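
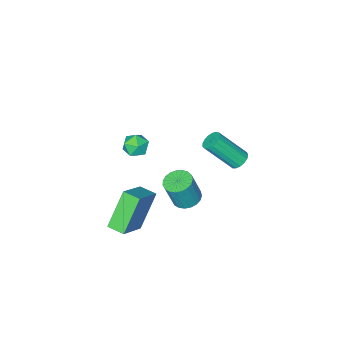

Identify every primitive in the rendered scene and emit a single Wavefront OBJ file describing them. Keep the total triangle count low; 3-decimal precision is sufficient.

v 2.716 -1.15 0.915
v 3.326 -1.456 0.95
v 2.234 -2.064 1.31
v 2.844 -2.37 1.345
v 2.696 -1.853 1.768
v 2.994 -1.289 1.523
v 2.566 -2.231 0.737
v 2.864 -1.667 0.492
v 3.234 -2.124 0.84
v 3.314 -1.891 1.477
v 2.246 -1.629 0.783
v 2.326 -1.396 1.42
v 3.233 -2.116 -4.678
v 2.106 -2.393 -2.964
v 2.936 -1.29 -4.74
v 1.808 -1.567 -3.027
v 4.592 -1.553 -3.693
v 3.464 -1.83 -1.98
v 4.294 -0.727 -3.756
v 3.167 -1.004 -2.042
v 0.105 -1.471 -4.353
v 0.789 -1.531 -4.57
v 1.259 -1.629 -3.065
v 0.575 -1.569 -2.847
v 0.758 -1.234 -4.541
v 1.228 -1.332 -3.036
v 0.615 -0.979 -4.48
v 1.085 -1.077 -2.975
v 0.383 -0.808 -4.396
v 0.853 -0.906 -2.891
v 0.103 -0.753 -4.305
v 0.574 -0.851 -2.8
v -0.176 -0.821 -4.222
v 0.294 -0.919 -2.717
v -0.407 -1.002 -4.162
v 0.063 -1.1 -2.657
v -0.549 -1.264 -4.135
v -0.079 -1.362 -2.629
v -0.579 -1.562 -4.145
v -0.108 -1.66 -2.64
v -0.49 -1.844 -4.191
v -0.019 -1.942 -2.686
v -0.298 -2.061 -4.265
v 0.172 -2.159 -2.76
v -0.037 -2.177 -4.354
v 0.434 -2.275 -2.849
v 0.249 -2.17 -4.443
v 0.72 -2.269 -2.938
v 0.51 -2.043 -4.517
v 0.98 -2.141 -3.011
v 0.701 -1.817 -4.561
v 1.171 -1.915 -3.056
v -2.552 -0.917 -2.68
v -2.114 -0.598 -2.774
v -1.15 -1.504 -1.355
v -1.588 -1.823 -1.26
v -2.252 -0.464 -2.594
v -1.288 -1.37 -1.175
v -2.459 -0.434 -2.434
v -1.495 -1.339 -1.015
v -2.687 -0.514 -2.331
v -1.723 -1.42 -0.911
v -2.884 -0.687 -2.307
v -1.92 -1.592 -0.888
v -3.005 -0.912 -2.368
v -2.042 -1.818 -0.949
v -3.023 -1.139 -2.501
v -2.059 -2.045 -1.082
v -2.932 -1.315 -2.675
v -1.968 -2.22 -1.256
v -2.754 -1.399 -2.85
v -1.791 -2.305 -1.431
v -2.53 -1.374 -2.986
v -1.566 -2.279 -1.566
v -2.311 -1.243 -3.051
v -1.347 -2.149 -1.632
v -2.147 -1.038 -3.032
v -1.183 -1.944 -1.613
v -2.076 -0.806 -2.932
v -1.112 -1.711 -1.512
f 1 12 6
f 1 6 2
f 1 2 8
f 1 8 11
f 1 11 12
f 2 6 10
f 6 12 5
f 12 11 3
f 11 8 7
f 8 2 9
f 4 10 5
f 4 5 3
f 4 3 7
f 4 7 9
f 4 9 10
f 5 10 6
f 3 5 12
f 7 3 11
f 9 7 8
f 10 9 2
f 14 16 13
f 17 14 13
f 13 16 15
f 15 17 13
f 14 20 16
f 18 14 17
f 18 20 14
f 16 20 15
f 19 17 15
f 15 20 19
f 19 18 17
f 20 18 19
f 22 21 25
f 22 25 23
f 23 25 26
f 23 26 24
f 25 21 27
f 25 27 26
f 26 27 28
f 26 28 24
f 27 21 29
f 27 29 28
f 28 29 30
f 28 30 24
f 29 21 31
f 29 31 30
f 30 31 32
f 30 32 24
f 31 21 33
f 31 33 32
f 32 33 34
f 32 34 24
f 33 21 35
f 33 35 34
f 34 35 36
f 34 36 24
f 35 21 37
f 35 37 36
f 36 37 38
f 36 38 24
f 37 21 39
f 37 39 38
f 38 39 40
f 38 40 24
f 39 21 41
f 39 41 40
f 40 41 42
f 40 42 24
f 41 21 43
f 41 43 42
f 42 43 44
f 42 44 24
f 43 21 45
f 43 45 44
f 44 45 46
f 44 46 24
f 45 21 47
f 45 47 46
f 46 47 48
f 46 48 24
f 47 21 49
f 47 49 48
f 48 49 50
f 48 50 24
f 49 21 51
f 49 51 50
f 50 51 52
f 50 52 24
f 51 21 22
f 51 22 52
f 52 22 23
f 52 23 24
f 54 53 57
f 54 57 55
f 55 57 58
f 55 58 56
f 57 53 59
f 57 59 58
f 58 59 60
f 58 60 56
f 59 53 61
f 59 61 60
f 60 61 62
f 60 62 56
f 61 53 63
f 61 63 62
f 62 63 64
f 62 64 56
f 63 53 65
f 63 65 64
f 64 65 66
f 64 66 56
f 65 53 67
f 65 67 66
f 66 67 68
f 66 68 56
f 67 53 69
f 67 69 68
f 68 69 70
f 68 70 56
f 69 53 71
f 69 71 70
f 70 71 72
f 70 72 56
f 71 53 73
f 71 73 72
f 72 73 74
f 72 74 56
f 73 53 75
f 73 75 74
f 74 75 76
f 74 76 56
f 75 53 77
f 75 77 76
f 76 77 78
f 76 78 56
f 77 53 79
f 77 79 78
f 78 79 80
f 78 80 56
f 79 53 54
f 79 54 80
f 80 54 55
f 80 55 56



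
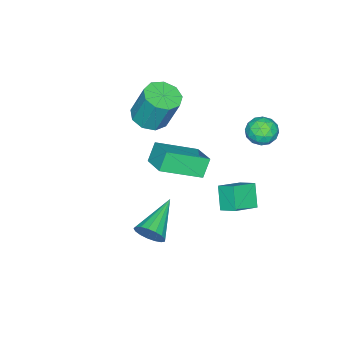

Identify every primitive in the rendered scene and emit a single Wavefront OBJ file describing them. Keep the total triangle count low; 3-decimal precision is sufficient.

v -0.022 -1.808 0.739
v 0.685 -0.738 1.191
v -1.383 -0.543 -0.128
v -0.676 0.527 0.324
v 0.516 -1.807 -0.104
v 1.223 -0.737 0.348
v -0.845 -0.542 -0.971
v -0.138 0.528 -0.519
v -3.354 2.046 0.396
v -2.625 1.806 0.407
v -3.635 1.234 1.293
v -2.906 0.994 1.304
v -3.082 1.697 1.557
v -2.909 2.199 1.002
v -3.351 0.841 0.698
v -3.178 1.343 0.143
v -2.623 1.061 0.593
v -2.457 1.59 1.124
v -3.803 1.45 0.576
v -3.637 1.979 1.107
v -2.965 1.997 0.323
v -3.295 1.043 1.377
v -3.399 1.456 1.526
v -2.97 1.315 1.532
v -3.132 2.228 0.673
v -2.703 2.087 0.679
v -2.972 2.023 1.355
v -3.557 0.953 1.021
v -3.128 0.812 1.027
v -3.29 1.725 0.168
v -2.861 1.584 0.174
v -3.288 1.017 0.345
v -2.536 1.419 0.439
v -2.7 0.941 0.966
v -2.962 0.851 0.61
v -2.86 1.146 0.284
v -2.438 1.729 0.751
v -2.603 1.252 1.278
v -2.706 1.665 1.426
v -2.604 1.96 1.101
v -2.437 1.292 0.86
v -3.657 1.788 0.422
v -3.822 1.311 0.949
v -3.656 1.08 0.599
v -3.554 1.375 0.274
v -3.56 2.099 0.734
v -3.724 1.621 1.261
v -3.4 1.894 1.416
v -3.298 2.189 1.09
v -3.823 1.748 0.84
v 1.752 -0.893 -3.707
v 2.043 -1.133 -3.07
v -0.132 -1.127 -2.933
v 2.018 -0.783 -3.025
v 1.932 -0.458 -3.137
v 1.805 -0.232 -3.378
v 1.666 -0.159 -3.696
v 1.546 -0.253 -4.015
v 1.474 -0.494 -4.264
v 1.465 -0.827 -4.386
v 1.522 -1.175 -4.351
v 1.632 -1.458 -4.17
v 1.769 -1.612 -3.882
v 1.902 -1.602 -3.554
v 2.001 -1.429 -3.261
v -2.978 0.597 -3.143
v -1.812 0.218 -2.627
v -2.92 1.395 -2.689
v -1.754 1.016 -2.172
v -2.386 1.104 -4.108
v -1.22 0.725 -3.591
v -2.328 1.902 -3.653
v -1.162 1.523 -3.137
v -2.932 -4.11 -0.853
v -2.058 -3.907 -0.916
v -2.093 -3.208 0.85
v -2.968 -3.41 0.913
v -2.399 -3.432 -1.111
v -2.434 -2.733 0.656
v -2.989 -3.275 -1.185
v -3.024 -2.576 0.582
v -3.553 -3.508 -1.104
v -3.588 -2.809 0.663
v -3.827 -4.023 -0.905
v -3.862 -3.323 0.861
v -3.682 -4.578 -0.683
v -3.717 -3.879 1.084
v -3.186 -4.914 -0.54
v -3.221 -4.215 1.227
v -2.572 -4.874 -0.544
v -2.607 -4.175 1.223
v -2.126 -4.476 -0.692
v -2.161 -3.777 1.074
f 2 4 1
f 5 2 1
f 1 4 3
f 3 5 1
f 2 8 4
f 6 2 5
f 6 8 2
f 4 8 3
f 7 5 3
f 3 8 7
f 7 6 5
f 8 6 7
f 9 46 25
f 46 20 49
f 25 49 14
f 46 49 25
f 9 25 21
f 25 14 26
f 21 26 10
f 25 26 21
f 9 21 30
f 21 10 31
f 30 31 16
f 21 31 30
f 9 30 42
f 30 16 45
f 42 45 19
f 30 45 42
f 9 42 46
f 42 19 50
f 46 50 20
f 42 50 46
f 10 26 37
f 26 14 40
f 37 40 18
f 26 40 37
f 14 49 27
f 49 20 48
f 27 48 13
f 49 48 27
f 20 50 47
f 50 19 43
f 47 43 11
f 50 43 47
f 19 45 44
f 45 16 32
f 44 32 15
f 45 32 44
f 16 31 36
f 31 10 33
f 36 33 17
f 31 33 36
f 12 38 24
f 38 18 39
f 24 39 13
f 38 39 24
f 12 24 22
f 24 13 23
f 22 23 11
f 24 23 22
f 12 22 29
f 22 11 28
f 29 28 15
f 22 28 29
f 12 29 34
f 29 15 35
f 34 35 17
f 29 35 34
f 12 34 38
f 34 17 41
f 38 41 18
f 34 41 38
f 13 39 27
f 39 18 40
f 27 40 14
f 39 40 27
f 11 23 47
f 23 13 48
f 47 48 20
f 23 48 47
f 15 28 44
f 28 11 43
f 44 43 19
f 28 43 44
f 17 35 36
f 35 15 32
f 36 32 16
f 35 32 36
f 18 41 37
f 41 17 33
f 37 33 10
f 41 33 37
f 52 51 54
f 52 54 53
f 54 51 55
f 54 55 53
f 55 51 56
f 55 56 53
f 56 51 57
f 56 57 53
f 57 51 58
f 57 58 53
f 58 51 59
f 58 59 53
f 59 51 60
f 59 60 53
f 60 51 61
f 60 61 53
f 61 51 62
f 61 62 53
f 62 51 63
f 62 63 53
f 63 51 64
f 63 64 53
f 64 51 65
f 64 65 53
f 65 51 52
f 65 52 53
f 67 69 66
f 70 67 66
f 66 69 68
f 68 70 66
f 67 73 69
f 71 67 70
f 71 73 67
f 69 73 68
f 72 70 68
f 68 73 72
f 72 71 70
f 73 71 72
f 75 74 78
f 75 78 76
f 76 78 79
f 76 79 77
f 78 74 80
f 78 80 79
f 79 80 81
f 79 81 77
f 80 74 82
f 80 82 81
f 81 82 83
f 81 83 77
f 82 74 84
f 82 84 83
f 83 84 85
f 83 85 77
f 84 74 86
f 84 86 85
f 85 86 87
f 85 87 77
f 86 74 88
f 86 88 87
f 87 88 89
f 87 89 77
f 88 74 90
f 88 90 89
f 89 90 91
f 89 91 77
f 90 74 92
f 90 92 91
f 91 92 93
f 91 93 77
f 92 74 75
f 92 75 93
f 93 75 76
f 93 76 77



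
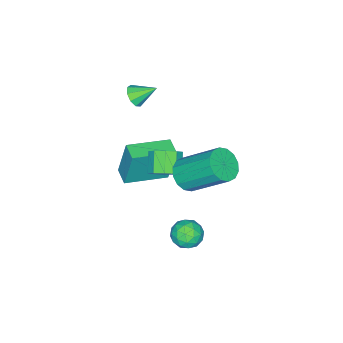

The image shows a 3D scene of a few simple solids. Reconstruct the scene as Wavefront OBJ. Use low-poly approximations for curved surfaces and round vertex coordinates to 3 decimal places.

v 3.212 -0.509 -0.6
v 3.677 -1.049 -0.5
v 2.993 -1.511 0.181
v 2.528 -0.971 0.08
v 3.761 -0.691 -0.172
v 3.077 -1.153 0.509
v 3.589 -0.248 -0.045
v 2.905 -0.71 0.636
v 3.24 0.073 -0.178
v 2.556 -0.389 0.503
v 2.878 0.122 -0.508
v 2.194 -0.34 0.173
v 2.672 -0.124 -0.882
v 1.988 -0.587 -0.201
v 2.719 -0.551 -1.124
v 2.035 -1.013 -0.443
v 2.997 -0.957 -1.121
v 2.313 -1.42 -0.44
v 3.375 -1.154 -0.875
v 2.691 -1.617 -0.194
v 1.077 -3.668 1.128
v 1.46 -3.77 1.552
v 0.583 -2.852 1.772
v 1.6 -3.492 1.306
v 1.495 -3.296 0.977
v 1.195 -3.274 0.719
v 0.839 -3.436 0.653
v 0.594 -3.707 0.808
v 0.575 -3.959 1.114
v 0.791 -4.075 1.426
v 1.14 -4.001 1.599
v 1.78 -4.112 -4.001
v 1.627 -3.76 -2.038
v 0.103 -2.981 -4.334
v -0.05 -2.63 -2.371
v 2.27 -3.41 -4.089
v 2.117 -3.059 -2.126
v 0.593 -2.28 -4.422
v 0.44 -1.928 -2.459
v 3.407 0.754 0.375
v 4.098 0.549 0.744
v 3.785 2.141 2.214
v 3.093 2.346 1.845
v 4.208 0.835 0.458
v 3.895 2.427 1.928
v 4.104 1.099 0.149
v 3.79 2.691 1.62
v 3.812 1.271 -0.099
v 3.499 2.863 1.372
v 3.412 1.304 -0.22
v 3.099 2.896 1.251
v 3.011 1.19 -0.182
v 2.697 2.782 1.289
v 2.715 0.959 0.006
v 2.402 2.551 1.476
v 2.605 0.673 0.292
v 2.292 2.265 1.762
v 2.71 0.409 0.6
v 2.396 2.001 2.071
v 3.001 0.237 0.848
v 2.688 1.829 2.319
v 3.401 0.204 0.969
v 3.088 1.796 2.44
v 3.803 0.318 0.931
v 3.489 1.91 2.402
v 4.112 1.762 -3.485
v 4.648 1.306 -3.236
v 3.272 1.014 -3.044
v 3.808 0.558 -2.795
v 3.71 1.227 -2.479
v 4.23 1.689 -2.751
v 3.69 0.631 -3.529
v 4.21 1.093 -3.801
v 4.388 0.607 -3.263
v 4.4 0.975 -2.614
v 3.52 1.345 -3.666
v 3.532 1.713 -3.017
v 4.454 1.599 -3.399
v 3.466 0.721 -2.881
v 3.409 1.114 -2.695
v 3.724 0.846 -2.549
v 4.208 1.825 -3.114
v 4.523 1.557 -2.968
v 3.972 1.511 -2.523
v 3.397 0.763 -3.312
v 3.712 0.495 -3.166
v 4.196 1.474 -3.731
v 4.511 1.206 -3.585
v 3.948 0.809 -3.757
v 4.616 0.92 -3.269
v 4.122 0.481 -3.01
v 4.053 0.524 -3.441
v 4.358 0.795 -3.601
v 4.623 1.137 -2.887
v 4.129 0.698 -2.628
v 4.072 1.091 -2.442
v 4.377 1.363 -2.602
v 4.47 0.726 -2.903
v 3.791 1.622 -3.652
v 3.297 1.183 -3.393
v 3.543 0.957 -3.678
v 3.848 1.229 -3.838
v 3.798 1.839 -3.27
v 3.304 1.4 -3.011
v 3.562 1.525 -2.679
v 3.867 1.796 -2.839
v 3.45 1.594 -3.377
f 2 1 5
f 2 5 3
f 3 5 6
f 3 6 4
f 5 1 7
f 5 7 6
f 6 7 8
f 6 8 4
f 7 1 9
f 7 9 8
f 8 9 10
f 8 10 4
f 9 1 11
f 9 11 10
f 10 11 12
f 10 12 4
f 11 1 13
f 11 13 12
f 12 13 14
f 12 14 4
f 13 1 15
f 13 15 14
f 14 15 16
f 14 16 4
f 15 1 17
f 15 17 16
f 16 17 18
f 16 18 4
f 17 1 19
f 17 19 18
f 18 19 20
f 18 20 4
f 19 1 2
f 19 2 20
f 20 2 3
f 20 3 4
f 22 21 24
f 22 24 23
f 24 21 25
f 24 25 23
f 25 21 26
f 25 26 23
f 26 21 27
f 26 27 23
f 27 21 28
f 27 28 23
f 28 21 29
f 28 29 23
f 29 21 30
f 29 30 23
f 30 21 31
f 30 31 23
f 31 21 22
f 31 22 23
f 33 35 32
f 36 33 32
f 32 35 34
f 34 36 32
f 33 39 35
f 37 33 36
f 37 39 33
f 35 39 34
f 38 36 34
f 34 39 38
f 38 37 36
f 39 37 38
f 41 40 44
f 41 44 42
f 42 44 45
f 42 45 43
f 44 40 46
f 44 46 45
f 45 46 47
f 45 47 43
f 46 40 48
f 46 48 47
f 47 48 49
f 47 49 43
f 48 40 50
f 48 50 49
f 49 50 51
f 49 51 43
f 50 40 52
f 50 52 51
f 51 52 53
f 51 53 43
f 52 40 54
f 52 54 53
f 53 54 55
f 53 55 43
f 54 40 56
f 54 56 55
f 55 56 57
f 55 57 43
f 56 40 58
f 56 58 57
f 57 58 59
f 57 59 43
f 58 40 60
f 58 60 59
f 59 60 61
f 59 61 43
f 60 40 62
f 60 62 61
f 61 62 63
f 61 63 43
f 62 40 64
f 62 64 63
f 63 64 65
f 63 65 43
f 64 40 41
f 64 41 65
f 65 41 42
f 65 42 43
f 66 103 82
f 103 77 106
f 82 106 71
f 103 106 82
f 66 82 78
f 82 71 83
f 78 83 67
f 82 83 78
f 66 78 87
f 78 67 88
f 87 88 73
f 78 88 87
f 66 87 99
f 87 73 102
f 99 102 76
f 87 102 99
f 66 99 103
f 99 76 107
f 103 107 77
f 99 107 103
f 67 83 94
f 83 71 97
f 94 97 75
f 83 97 94
f 71 106 84
f 106 77 105
f 84 105 70
f 106 105 84
f 77 107 104
f 107 76 100
f 104 100 68
f 107 100 104
f 76 102 101
f 102 73 89
f 101 89 72
f 102 89 101
f 73 88 93
f 88 67 90
f 93 90 74
f 88 90 93
f 69 95 81
f 95 75 96
f 81 96 70
f 95 96 81
f 69 81 79
f 81 70 80
f 79 80 68
f 81 80 79
f 69 79 86
f 79 68 85
f 86 85 72
f 79 85 86
f 69 86 91
f 86 72 92
f 91 92 74
f 86 92 91
f 69 91 95
f 91 74 98
f 95 98 75
f 91 98 95
f 70 96 84
f 96 75 97
f 84 97 71
f 96 97 84
f 68 80 104
f 80 70 105
f 104 105 77
f 80 105 104
f 72 85 101
f 85 68 100
f 101 100 76
f 85 100 101
f 74 92 93
f 92 72 89
f 93 89 73
f 92 89 93
f 75 98 94
f 98 74 90
f 94 90 67
f 98 90 94



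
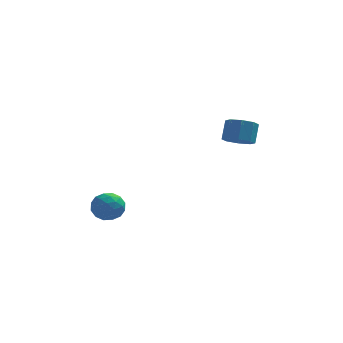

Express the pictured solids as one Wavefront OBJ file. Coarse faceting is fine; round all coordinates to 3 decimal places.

v -3.635 -0.156 0.179
v -3.214 0.149 -0.56
v -2.406 -0.829 0.6
v -1.985 -0.524 -0.139
v -2.226 0.053 0.514
v -2.986 0.469 0.254
v -2.634 -1.149 -0.214
v -3.394 -0.733 -0.474
v -2.596 -0.464 -0.804
v -2.343 0.278 -0.353
v -3.277 -0.958 0.393
v -3.024 -0.216 0.844
v -3.532 0.056 -0.227
v -2.088 -0.736 0.267
v -2.229 -0.397 0.652
v -1.982 -0.217 0.217
v -3.398 0.243 0.251
v -3.151 0.423 -0.183
v -2.57 0.366 0.448
v -2.469 -1.103 0.223
v -2.222 -0.923 -0.211
v -3.638 -0.463 -0.177
v -3.391 -0.283 -0.612
v -3.05 -1.046 -0.408
v -2.922 -0.125 -0.805
v -2.199 -0.521 -0.558
v -2.581 -0.888 -0.602
v -3.027 -0.644 -0.755
v -2.773 0.311 -0.541
v -2.051 -0.085 -0.293
v -2.192 0.254 0.091
v -2.639 0.499 -0.062
v -2.41 -0.049 -0.684
v -3.569 -0.595 0.333
v -2.847 -0.991 0.581
v -2.981 -1.179 0.102
v -3.428 -0.934 -0.051
v -3.421 -0.159 0.598
v -2.698 -0.555 0.845
v -2.593 -0.036 0.795
v -3.039 0.208 0.642
v -3.21 -0.631 0.724
v 3.572 2.884 2.985
v 4.138 2.322 3.249
v 4.334 2.994 4.26
v 3.768 3.556 3.995
v 4.401 2.785 2.889
v 4.597 3.458 3.9
v 4.178 3.306 2.586
v 4.374 3.979 3.596
v 3.601 3.58 2.516
v 3.797 4.253 3.527
v 3.006 3.446 2.72
v 3.202 4.118 3.731
v 2.743 2.982 3.08
v 2.939 3.655 4.091
v 2.966 2.461 3.384
v 3.162 3.134 4.394
v 3.543 2.187 3.453
v 3.739 2.86 4.464
f 1 38 17
f 38 12 41
f 17 41 6
f 38 41 17
f 1 17 13
f 17 6 18
f 13 18 2
f 17 18 13
f 1 13 22
f 13 2 23
f 22 23 8
f 13 23 22
f 1 22 34
f 22 8 37
f 34 37 11
f 22 37 34
f 1 34 38
f 34 11 42
f 38 42 12
f 34 42 38
f 2 18 29
f 18 6 32
f 29 32 10
f 18 32 29
f 6 41 19
f 41 12 40
f 19 40 5
f 41 40 19
f 12 42 39
f 42 11 35
f 39 35 3
f 42 35 39
f 11 37 36
f 37 8 24
f 36 24 7
f 37 24 36
f 8 23 28
f 23 2 25
f 28 25 9
f 23 25 28
f 4 30 16
f 30 10 31
f 16 31 5
f 30 31 16
f 4 16 14
f 16 5 15
f 14 15 3
f 16 15 14
f 4 14 21
f 14 3 20
f 21 20 7
f 14 20 21
f 4 21 26
f 21 7 27
f 26 27 9
f 21 27 26
f 4 26 30
f 26 9 33
f 30 33 10
f 26 33 30
f 5 31 19
f 31 10 32
f 19 32 6
f 31 32 19
f 3 15 39
f 15 5 40
f 39 40 12
f 15 40 39
f 7 20 36
f 20 3 35
f 36 35 11
f 20 35 36
f 9 27 28
f 27 7 24
f 28 24 8
f 27 24 28
f 10 33 29
f 33 9 25
f 29 25 2
f 33 25 29
f 44 43 47
f 44 47 45
f 45 47 48
f 45 48 46
f 47 43 49
f 47 49 48
f 48 49 50
f 48 50 46
f 49 43 51
f 49 51 50
f 50 51 52
f 50 52 46
f 51 43 53
f 51 53 52
f 52 53 54
f 52 54 46
f 53 43 55
f 53 55 54
f 54 55 56
f 54 56 46
f 55 43 57
f 55 57 56
f 56 57 58
f 56 58 46
f 57 43 59
f 57 59 58
f 58 59 60
f 58 60 46
f 59 43 44
f 59 44 60
f 60 44 45
f 60 45 46



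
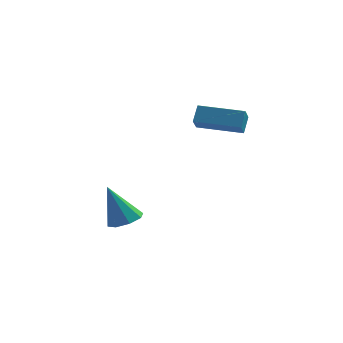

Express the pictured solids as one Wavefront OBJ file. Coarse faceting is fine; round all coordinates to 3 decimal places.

v 0.378 0.19 0.552
v 0.34 -0.499 1.146
v 0.486 0.777 1.239
v 0.447 0.088 1.833
v 2.373 -0.028 0.427
v 2.334 -0.717 1.021
v 2.48 0.559 1.114
v 2.442 -0.13 1.708
v -2.514 -0.374 -4.788
v -1.804 -0.651 -4.485
v -3.286 -0.326 -2.932
v -1.826 -0.024 -4.511
v -2.252 0.398 -4.699
v -2.831 0.367 -4.939
v -3.224 -0.098 -5.09
v -3.202 -0.725 -5.065
v -2.776 -1.146 -4.877
v -2.197 -1.115 -4.637
f 2 4 1
f 5 2 1
f 1 4 3
f 3 5 1
f 2 8 4
f 6 2 5
f 6 8 2
f 4 8 3
f 7 5 3
f 3 8 7
f 7 6 5
f 8 6 7
f 10 9 12
f 10 12 11
f 12 9 13
f 12 13 11
f 13 9 14
f 13 14 11
f 14 9 15
f 14 15 11
f 15 9 16
f 15 16 11
f 16 9 17
f 16 17 11
f 17 9 18
f 17 18 11
f 18 9 10
f 18 10 11



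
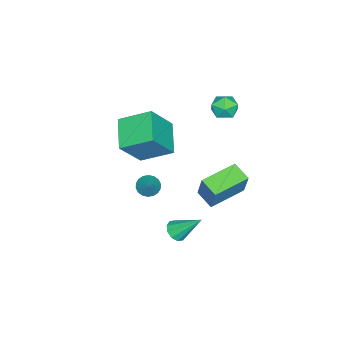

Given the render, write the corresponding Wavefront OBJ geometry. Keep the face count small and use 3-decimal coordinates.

v -1.224 -0.861 0.047
v -1.681 0.734 0.931
v 0.276 -0.03 -0.675
v -0.181 1.564 0.209
v -0.119 -1.444 1.671
v -0.576 0.15 2.555
v 1.381 -0.614 0.949
v 0.924 0.981 1.833
v 1.04 0.768 -1.72
v 1.449 0.955 -2.147
v 1.76 1.252 -0.82
v 1.278 1.171 -2.127
v 1.06 1.306 -2.026
v 0.838 1.336 -1.865
v 0.657 1.252 -1.674
v 0.551 1.073 -1.493
v 0.542 0.833 -1.357
v 0.632 0.58 -1.293
v 0.803 0.365 -1.313
v 1.021 0.229 -1.414
v 1.243 0.2 -1.576
v 1.424 0.283 -1.766
v 1.53 0.462 -1.947
v 1.539 0.702 -2.083
v -4.394 3.016 0.821
v -3.593 3.134 0.839
v -4.247 1.906 1.501
v -3.446 2.024 1.519
v -3.937 2.512 1.94
v -4.028 3.198 1.519
v -3.812 1.842 0.821
v -3.903 2.528 0.4
v -3.234 2.408 0.839
v -3.311 2.822 1.531
v -4.529 2.218 0.809
v -4.606 2.632 1.501
v -4.046 2.869 -4.378
v -3.659 3.268 -2.888
v -3.573 3.834 -4.759
v -3.186 4.233 -3.269
v -2.214 1.887 -4.591
v -1.827 2.286 -3.101
v -1.741 2.852 -4.972
v -1.354 3.251 -3.482
v 2.984 3.229 -2.503
v 3.602 3.276 -2.477
v 2.836 4.471 -1.237
v 3.474 3.526 -2.738
v 3.159 3.663 -2.909
v 2.778 3.634 -2.925
v 2.475 3.449 -2.779
v 2.366 3.181 -2.528
v 2.494 2.931 -2.268
v 2.808 2.794 -2.097
v 3.19 2.824 -2.081
v 3.493 3.008 -2.226
f 2 4 1
f 5 2 1
f 1 4 3
f 3 5 1
f 2 8 4
f 6 2 5
f 6 8 2
f 4 8 3
f 7 5 3
f 3 8 7
f 7 6 5
f 8 6 7
f 10 9 12
f 10 12 11
f 12 9 13
f 12 13 11
f 13 9 14
f 13 14 11
f 14 9 15
f 14 15 11
f 15 9 16
f 15 16 11
f 16 9 17
f 16 17 11
f 17 9 18
f 17 18 11
f 18 9 19
f 18 19 11
f 19 9 20
f 19 20 11
f 20 9 21
f 20 21 11
f 21 9 22
f 21 22 11
f 22 9 23
f 22 23 11
f 23 9 24
f 23 24 11
f 24 9 10
f 24 10 11
f 25 36 30
f 25 30 26
f 25 26 32
f 25 32 35
f 25 35 36
f 26 30 34
f 30 36 29
f 36 35 27
f 35 32 31
f 32 26 33
f 28 34 29
f 28 29 27
f 28 27 31
f 28 31 33
f 28 33 34
f 29 34 30
f 27 29 36
f 31 27 35
f 33 31 32
f 34 33 26
f 38 40 37
f 41 38 37
f 37 40 39
f 39 41 37
f 38 44 40
f 42 38 41
f 42 44 38
f 40 44 39
f 43 41 39
f 39 44 43
f 43 42 41
f 44 42 43
f 46 45 48
f 46 48 47
f 48 45 49
f 48 49 47
f 49 45 50
f 49 50 47
f 50 45 51
f 50 51 47
f 51 45 52
f 51 52 47
f 52 45 53
f 52 53 47
f 53 45 54
f 53 54 47
f 54 45 55
f 54 55 47
f 55 45 56
f 55 56 47
f 56 45 46
f 56 46 47



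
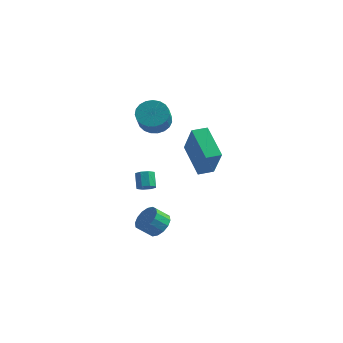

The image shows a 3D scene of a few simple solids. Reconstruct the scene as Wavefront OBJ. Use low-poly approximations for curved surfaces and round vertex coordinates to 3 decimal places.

v -0.927 1.643 3.209
v -0.213 1.321 2.689
v 0.141 0.196 3.871
v -0.573 0.517 4.391
v -0.039 1.599 2.902
v 0.314 0.474 4.084
v -0.019 1.885 3.168
v 0.334 0.759 4.35
v -0.156 2.129 3.442
v 0.197 1.003 4.623
v -0.427 2.289 3.675
v -0.073 1.163 4.856
v -0.783 2.337 3.827
v -0.43 1.211 5.009
v -1.165 2.265 3.873
v -0.811 1.139 5.054
v -1.505 2.085 3.804
v -1.152 0.96 4.985
v -1.745 1.829 3.632
v -1.392 0.704 4.813
v -1.844 1.541 3.387
v -1.491 0.415 4.569
v -1.784 1.271 3.111
v -1.431 0.145 4.293
v -1.576 1.064 2.852
v -1.223 -0.061 4.034
v -1.256 0.958 2.655
v -0.902 -0.168 3.837
v -0.878 0.97 2.554
v -0.525 -0.155 3.736
v -0.509 1.099 2.566
v -0.156 -0.027 3.748
v -1.977 2.686 -3.022
v -1.55 3.075 -3.14
v -1.916 3.703 -2.396
v -2.343 3.314 -2.278
v -1.922 3.148 -3.385
v -2.288 3.776 -2.641
v -2.327 2.95 -3.417
v -2.693 3.578 -2.673
v -2.527 2.598 -3.218
v -2.893 3.225 -2.473
v -2.404 2.297 -2.904
v -2.77 2.925 -2.16
v -2.032 2.224 -2.659
v -2.398 2.852 -1.915
v -1.627 2.422 -2.627
v -1.993 3.05 -1.883
v -1.427 2.775 -2.827
v -1.793 3.402 -2.082
v 0.643 -1.274 -3.123
v 1.184 -1.929 -3.093
v 0.597 -2.381 -2.406
v 0.057 -1.726 -2.437
v 1.327 -1.649 -2.785
v 0.74 -2.101 -2.099
v 1.288 -1.268 -2.569
v 0.701 -1.72 -1.882
v 1.075 -0.889 -2.5
v 0.488 -1.341 -1.814
v 0.747 -0.613 -2.599
v 0.16 -1.065 -1.913
v 0.391 -0.514 -2.838
v -0.196 -0.966 -2.152
v 0.103 -0.619 -3.154
v -0.484 -1.071 -2.467
v -0.04 -0.899 -3.461
v -0.627 -1.351 -2.775
v -0.001 -1.28 -3.678
v -0.588 -1.732 -2.991
v 0.212 -1.659 -3.746
v -0.375 -2.111 -3.06
v 0.54 -1.935 -3.647
v -0.047 -2.387 -2.961
v 0.896 -2.034 -3.408
v 0.309 -2.486 -2.722
v 3.495 -2.7 2.355
v 4.253 -3.473 4.201
v 2.165 -1.457 3.422
v 2.923 -2.23 5.268
v 4.117 -2.05 2.372
v 4.875 -2.823 4.218
v 2.787 -0.807 3.439
v 3.545 -1.58 5.285
f 2 1 5
f 2 5 3
f 3 5 6
f 3 6 4
f 5 1 7
f 5 7 6
f 6 7 8
f 6 8 4
f 7 1 9
f 7 9 8
f 8 9 10
f 8 10 4
f 9 1 11
f 9 11 10
f 10 11 12
f 10 12 4
f 11 1 13
f 11 13 12
f 12 13 14
f 12 14 4
f 13 1 15
f 13 15 14
f 14 15 16
f 14 16 4
f 15 1 17
f 15 17 16
f 16 17 18
f 16 18 4
f 17 1 19
f 17 19 18
f 18 19 20
f 18 20 4
f 19 1 21
f 19 21 20
f 20 21 22
f 20 22 4
f 21 1 23
f 21 23 22
f 22 23 24
f 22 24 4
f 23 1 25
f 23 25 24
f 24 25 26
f 24 26 4
f 25 1 27
f 25 27 26
f 26 27 28
f 26 28 4
f 27 1 29
f 27 29 28
f 28 29 30
f 28 30 4
f 29 1 31
f 29 31 30
f 30 31 32
f 30 32 4
f 31 1 2
f 31 2 32
f 32 2 3
f 32 3 4
f 34 33 37
f 34 37 35
f 35 37 38
f 35 38 36
f 37 33 39
f 37 39 38
f 38 39 40
f 38 40 36
f 39 33 41
f 39 41 40
f 40 41 42
f 40 42 36
f 41 33 43
f 41 43 42
f 42 43 44
f 42 44 36
f 43 33 45
f 43 45 44
f 44 45 46
f 44 46 36
f 45 33 47
f 45 47 46
f 46 47 48
f 46 48 36
f 47 33 49
f 47 49 48
f 48 49 50
f 48 50 36
f 49 33 34
f 49 34 50
f 50 34 35
f 50 35 36
f 52 51 55
f 52 55 53
f 53 55 56
f 53 56 54
f 55 51 57
f 55 57 56
f 56 57 58
f 56 58 54
f 57 51 59
f 57 59 58
f 58 59 60
f 58 60 54
f 59 51 61
f 59 61 60
f 60 61 62
f 60 62 54
f 61 51 63
f 61 63 62
f 62 63 64
f 62 64 54
f 63 51 65
f 63 65 64
f 64 65 66
f 64 66 54
f 65 51 67
f 65 67 66
f 66 67 68
f 66 68 54
f 67 51 69
f 67 69 68
f 68 69 70
f 68 70 54
f 69 51 71
f 69 71 70
f 70 71 72
f 70 72 54
f 71 51 73
f 71 73 72
f 72 73 74
f 72 74 54
f 73 51 75
f 73 75 74
f 74 75 76
f 74 76 54
f 75 51 52
f 75 52 76
f 76 52 53
f 76 53 54
f 78 80 77
f 81 78 77
f 77 80 79
f 79 81 77
f 78 84 80
f 82 78 81
f 82 84 78
f 80 84 79
f 83 81 79
f 79 84 83
f 83 82 81
f 84 82 83



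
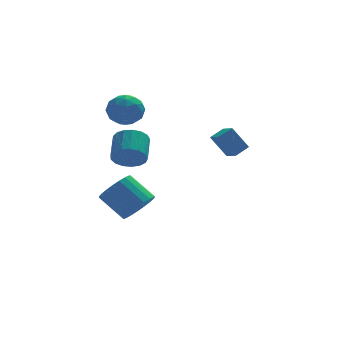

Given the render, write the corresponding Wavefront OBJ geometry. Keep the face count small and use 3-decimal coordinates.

v -0.748 0.707 -2.904
v -0.293 0.173 -2.07
v -1.396 1.119 -0.862
v -1.852 1.653 -1.696
v -0.024 0.535 -2.108
v -1.127 1.481 -0.9
v 0.12 0.928 -2.284
v -0.983 1.873 -1.075
v 0.114 1.282 -2.567
v -0.989 2.228 -1.358
v -0.041 1.537 -2.908
v -1.145 2.482 -1.699
v -0.319 1.648 -3.248
v -1.422 2.594 -2.04
v -0.671 1.597 -3.529
v -1.774 2.542 -2.321
v -1.036 1.392 -3.702
v -2.139 2.337 -2.494
v -1.352 1.068 -3.737
v -2.455 2.014 -2.529
v -1.563 0.682 -3.628
v -2.666 1.628 -2.42
v -1.633 0.301 -3.394
v -2.737 1.246 -2.185
v -1.551 -0.011 -3.075
v -2.654 0.935 -1.866
v -1.329 -0.198 -2.727
v -2.433 0.748 -1.518
v -1.008 -0.228 -2.409
v -2.111 0.717 -1.2
v -0.641 -0.097 -2.177
v -1.744 0.848 -0.968
v 3.28 0.221 1.996
v 4.047 0.607 2.403
v 3.017 1.126 1.634
v 3.784 1.512 2.041
v 4.096 -0.052 0.719
v 4.863 0.334 1.126
v 3.833 0.853 0.357
v 4.6 1.239 0.764
v -2.025 -3.948 2.554
v -1.607 -4.442 3.179
v -1.277 -3.187 3.951
v -1.695 -2.692 3.326
v -1.296 -4.349 2.896
v -0.966 -3.094 3.668
v -1.152 -4.165 2.534
v -0.822 -2.91 3.307
v -1.208 -3.93 2.177
v -0.878 -2.675 2.949
v -1.451 -3.7 1.907
v -1.121 -2.445 2.679
v -1.825 -3.526 1.784
v -1.496 -2.271 2.556
v -2.246 -3.449 1.838
v -1.916 -2.194 2.61
v -2.615 -3.486 2.056
v -2.286 -2.231 2.828
v -2.85 -3.629 2.388
v -2.52 -2.374 3.16
v -2.895 -3.844 2.758
v -2.566 -2.589 3.53
v -2.741 -4.084 3.081
v -2.412 -2.829 3.853
v -2.423 -4.292 3.284
v -2.094 -3.037 4.056
v -2.014 -4.421 3.319
v -1.684 -3.166 4.091
v -0.966 3.852 2.635
v -0.431 3.731 3.556
v -1.649 2.269 2.824
v -1.114 2.148 3.745
v -1.921 2.852 3.682
v -1.499 3.83 3.565
v -0.581 2.17 2.815
v -0.159 3.148 2.698
v -0.193 2.692 3.668
v -1.021 3.113 4.204
v -1.059 2.887 2.176
v -1.887 3.308 2.712
v -0.638 3.931 3.079
v -1.442 2.069 3.301
v -1.916 2.483 3.264
v -1.602 2.412 3.806
v -1.266 3.989 3.084
v -0.951 3.918 3.626
v -1.827 3.401 3.7
v -1.129 2.082 2.754
v -0.814 2.011 3.296
v -0.478 3.588 2.574
v -0.164 3.517 3.116
v -0.253 2.599 2.68
v -0.184 3.249 3.686
v -0.586 2.318 3.797
v -0.273 2.331 3.25
v -0.024 2.906 3.182
v -0.671 3.496 4.001
v -1.073 2.566 4.112
v -1.547 2.979 4.075
v -1.298 3.555 4.006
v -0.531 2.885 4.067
v -1.007 3.434 2.268
v -1.409 2.504 2.379
v -0.782 2.445 2.374
v -0.533 3.021 2.305
v -1.494 3.682 2.583
v -1.896 2.751 2.694
v -2.056 3.094 3.198
v -1.807 3.669 3.13
v -1.549 3.115 2.313
f 2 1 5
f 2 5 3
f 3 5 6
f 3 6 4
f 5 1 7
f 5 7 6
f 6 7 8
f 6 8 4
f 7 1 9
f 7 9 8
f 8 9 10
f 8 10 4
f 9 1 11
f 9 11 10
f 10 11 12
f 10 12 4
f 11 1 13
f 11 13 12
f 12 13 14
f 12 14 4
f 13 1 15
f 13 15 14
f 14 15 16
f 14 16 4
f 15 1 17
f 15 17 16
f 16 17 18
f 16 18 4
f 17 1 19
f 17 19 18
f 18 19 20
f 18 20 4
f 19 1 21
f 19 21 20
f 20 21 22
f 20 22 4
f 21 1 23
f 21 23 22
f 22 23 24
f 22 24 4
f 23 1 25
f 23 25 24
f 24 25 26
f 24 26 4
f 25 1 27
f 25 27 26
f 26 27 28
f 26 28 4
f 27 1 29
f 27 29 28
f 28 29 30
f 28 30 4
f 29 1 31
f 29 31 30
f 30 31 32
f 30 32 4
f 31 1 2
f 31 2 32
f 32 2 3
f 32 3 4
f 34 36 33
f 37 34 33
f 33 36 35
f 35 37 33
f 34 40 36
f 38 34 37
f 38 40 34
f 36 40 35
f 39 37 35
f 35 40 39
f 39 38 37
f 40 38 39
f 42 41 45
f 42 45 43
f 43 45 46
f 43 46 44
f 45 41 47
f 45 47 46
f 46 47 48
f 46 48 44
f 47 41 49
f 47 49 48
f 48 49 50
f 48 50 44
f 49 41 51
f 49 51 50
f 50 51 52
f 50 52 44
f 51 41 53
f 51 53 52
f 52 53 54
f 52 54 44
f 53 41 55
f 53 55 54
f 54 55 56
f 54 56 44
f 55 41 57
f 55 57 56
f 56 57 58
f 56 58 44
f 57 41 59
f 57 59 58
f 58 59 60
f 58 60 44
f 59 41 61
f 59 61 60
f 60 61 62
f 60 62 44
f 61 41 63
f 61 63 62
f 62 63 64
f 62 64 44
f 63 41 65
f 63 65 64
f 64 65 66
f 64 66 44
f 65 41 67
f 65 67 66
f 66 67 68
f 66 68 44
f 67 41 42
f 67 42 68
f 68 42 43
f 68 43 44
f 69 106 85
f 106 80 109
f 85 109 74
f 106 109 85
f 69 85 81
f 85 74 86
f 81 86 70
f 85 86 81
f 69 81 90
f 81 70 91
f 90 91 76
f 81 91 90
f 69 90 102
f 90 76 105
f 102 105 79
f 90 105 102
f 69 102 106
f 102 79 110
f 106 110 80
f 102 110 106
f 70 86 97
f 86 74 100
f 97 100 78
f 86 100 97
f 74 109 87
f 109 80 108
f 87 108 73
f 109 108 87
f 80 110 107
f 110 79 103
f 107 103 71
f 110 103 107
f 79 105 104
f 105 76 92
f 104 92 75
f 105 92 104
f 76 91 96
f 91 70 93
f 96 93 77
f 91 93 96
f 72 98 84
f 98 78 99
f 84 99 73
f 98 99 84
f 72 84 82
f 84 73 83
f 82 83 71
f 84 83 82
f 72 82 89
f 82 71 88
f 89 88 75
f 82 88 89
f 72 89 94
f 89 75 95
f 94 95 77
f 89 95 94
f 72 94 98
f 94 77 101
f 98 101 78
f 94 101 98
f 73 99 87
f 99 78 100
f 87 100 74
f 99 100 87
f 71 83 107
f 83 73 108
f 107 108 80
f 83 108 107
f 75 88 104
f 88 71 103
f 104 103 79
f 88 103 104
f 77 95 96
f 95 75 92
f 96 92 76
f 95 92 96
f 78 101 97
f 101 77 93
f 97 93 70
f 101 93 97



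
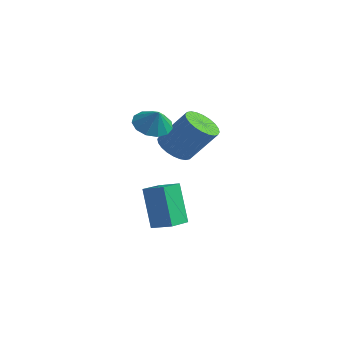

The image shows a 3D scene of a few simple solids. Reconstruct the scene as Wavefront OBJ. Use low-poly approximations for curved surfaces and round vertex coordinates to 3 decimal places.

v 1.633 -1.208 -3.376
v 0.906 -0.991 -1.365
v 1.345 0.047 -3.616
v 0.617 0.264 -1.604
v 2.603 -0.924 -3.056
v 1.875 -0.707 -1.044
v 2.314 0.331 -3.295
v 1.587 0.548 -1.284
v 1.492 -0.963 2.603
v 2.248 -0.823 2.154
v 2.028 -1.117 3.457
v 2.101 -0.376 2.327
v 1.761 -0.115 2.587
v 1.336 -0.123 2.852
v 0.96 -0.398 3.038
v 0.753 -0.853 3.086
v 0.781 -1.342 2.98
v 1.035 -1.711 2.755
v 1.434 -1.843 2.481
v 1.852 -1.695 2.246
v 2.155 -1.315 2.124
v 1.337 0.488 0.773
v 1.807 1.037 0.237
v 2.874 1.641 1.791
v 2.403 1.092 2.327
v 1.544 1.247 0.336
v 2.611 1.851 1.89
v 1.249 1.342 0.501
v 2.316 1.946 2.056
v 0.967 1.306 0.708
v 2.034 1.91 2.263
v 0.742 1.146 0.925
v 1.809 1.75 2.48
v 0.607 0.886 1.118
v 1.674 1.49 2.673
v 0.584 0.565 1.259
v 1.65 1.169 2.814
v 0.674 0.233 1.326
v 1.741 0.837 2.881
v 0.866 -0.061 1.309
v 1.933 0.543 2.863
v 1.129 -0.271 1.21
v 2.196 0.333 2.764
v 1.424 -0.366 1.044
v 2.491 0.238 2.599
v 1.706 -0.33 0.837
v 2.773 0.274 2.392
v 1.931 -0.17 0.62
v 2.998 0.434 2.175
v 2.066 0.09 0.427
v 3.133 0.694 1.982
v 2.09 0.411 0.286
v 3.156 1.015 1.841
v 1.999 0.743 0.219
v 3.066 1.347 1.774
f 2 4 1
f 5 2 1
f 1 4 3
f 3 5 1
f 2 8 4
f 6 2 5
f 6 8 2
f 4 8 3
f 7 5 3
f 3 8 7
f 7 6 5
f 8 6 7
f 10 9 12
f 10 12 11
f 12 9 13
f 12 13 11
f 13 9 14
f 13 14 11
f 14 9 15
f 14 15 11
f 15 9 16
f 15 16 11
f 16 9 17
f 16 17 11
f 17 9 18
f 17 18 11
f 18 9 19
f 18 19 11
f 19 9 20
f 19 20 11
f 20 9 21
f 20 21 11
f 21 9 10
f 21 10 11
f 23 22 26
f 23 26 24
f 24 26 27
f 24 27 25
f 26 22 28
f 26 28 27
f 27 28 29
f 27 29 25
f 28 22 30
f 28 30 29
f 29 30 31
f 29 31 25
f 30 22 32
f 30 32 31
f 31 32 33
f 31 33 25
f 32 22 34
f 32 34 33
f 33 34 35
f 33 35 25
f 34 22 36
f 34 36 35
f 35 36 37
f 35 37 25
f 36 22 38
f 36 38 37
f 37 38 39
f 37 39 25
f 38 22 40
f 38 40 39
f 39 40 41
f 39 41 25
f 40 22 42
f 40 42 41
f 41 42 43
f 41 43 25
f 42 22 44
f 42 44 43
f 43 44 45
f 43 45 25
f 44 22 46
f 44 46 45
f 45 46 47
f 45 47 25
f 46 22 48
f 46 48 47
f 47 48 49
f 47 49 25
f 48 22 50
f 48 50 49
f 49 50 51
f 49 51 25
f 50 22 52
f 50 52 51
f 51 52 53
f 51 53 25
f 52 22 54
f 52 54 53
f 53 54 55
f 53 55 25
f 54 22 23
f 54 23 55
f 55 23 24
f 55 24 25



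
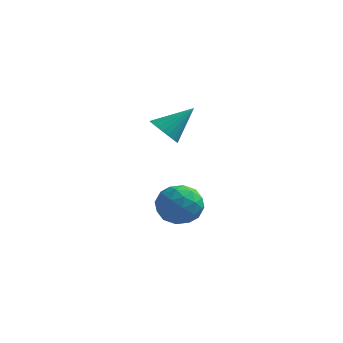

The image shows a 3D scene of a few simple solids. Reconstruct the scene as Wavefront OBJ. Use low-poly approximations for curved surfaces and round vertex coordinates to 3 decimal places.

v 1.566 1.312 2.455
v 1.883 1.79 1.788
v 2.654 2.308 3.685
v 1.61 1.976 1.879
v 1.329 2.061 2.058
v 1.085 2.031 2.298
v 0.914 1.893 2.561
v 0.842 1.666 2.809
v 0.881 1.385 3.002
v 1.024 1.093 3.112
v 1.249 0.834 3.123
v 1.523 0.648 3.031
v 1.804 0.563 2.852
v 2.048 0.592 2.613
v 2.219 0.731 2.349
v 2.291 0.958 2.102
v 2.252 1.239 1.908
v 2.109 1.531 1.798
v 1.468 3.76 -2.535
v 2.446 3.271 -1.996
v 1.254 2.129 -3.624
v 2.232 1.64 -3.085
v 1.205 1.806 -2.449
v 1.337 2.814 -1.776
v 2.363 2.586 -3.844
v 2.495 3.594 -3.171
v 3 2.546 -2.805
v 2.284 2.064 -1.943
v 1.416 3.336 -3.677
v 0.7 2.854 -2.815
v 1.976 3.659 -2.17
v 1.724 1.741 -3.45
v 1.12 1.839 -3.077
v 1.696 1.551 -2.76
v 1.324 3.39 -2.04
v 1.899 3.103 -1.723
v 1.169 2.242 -1.99
v 1.801 2.297 -3.897
v 2.376 2.01 -3.58
v 2.004 3.849 -2.86
v 2.58 3.561 -2.543
v 2.531 3.158 -3.63
v 2.876 2.945 -2.328
v 2.75 1.986 -2.969
v 2.827 2.542 -3.415
v 2.905 3.135 -3.019
v 2.456 2.662 -1.821
v 2.33 1.703 -2.462
v 1.726 1.801 -2.088
v 1.804 2.393 -1.692
v 2.781 2.235 -2.297
v 1.37 3.697 -3.158
v 1.244 2.738 -3.799
v 1.896 3.007 -3.928
v 1.974 3.599 -3.532
v 0.95 3.414 -2.651
v 0.824 2.455 -3.292
v 0.795 2.265 -2.601
v 0.873 2.858 -2.205
v 0.919 3.165 -3.323
f 2 1 4
f 2 4 3
f 4 1 5
f 4 5 3
f 5 1 6
f 5 6 3
f 6 1 7
f 6 7 3
f 7 1 8
f 7 8 3
f 8 1 9
f 8 9 3
f 9 1 10
f 9 10 3
f 10 1 11
f 10 11 3
f 11 1 12
f 11 12 3
f 12 1 13
f 12 13 3
f 13 1 14
f 13 14 3
f 14 1 15
f 14 15 3
f 15 1 16
f 15 16 3
f 16 1 17
f 16 17 3
f 17 1 18
f 17 18 3
f 18 1 2
f 18 2 3
f 19 56 35
f 56 30 59
f 35 59 24
f 56 59 35
f 19 35 31
f 35 24 36
f 31 36 20
f 35 36 31
f 19 31 40
f 31 20 41
f 40 41 26
f 31 41 40
f 19 40 52
f 40 26 55
f 52 55 29
f 40 55 52
f 19 52 56
f 52 29 60
f 56 60 30
f 52 60 56
f 20 36 47
f 36 24 50
f 47 50 28
f 36 50 47
f 24 59 37
f 59 30 58
f 37 58 23
f 59 58 37
f 30 60 57
f 60 29 53
f 57 53 21
f 60 53 57
f 29 55 54
f 55 26 42
f 54 42 25
f 55 42 54
f 26 41 46
f 41 20 43
f 46 43 27
f 41 43 46
f 22 48 34
f 48 28 49
f 34 49 23
f 48 49 34
f 22 34 32
f 34 23 33
f 32 33 21
f 34 33 32
f 22 32 39
f 32 21 38
f 39 38 25
f 32 38 39
f 22 39 44
f 39 25 45
f 44 45 27
f 39 45 44
f 22 44 48
f 44 27 51
f 48 51 28
f 44 51 48
f 23 49 37
f 49 28 50
f 37 50 24
f 49 50 37
f 21 33 57
f 33 23 58
f 57 58 30
f 33 58 57
f 25 38 54
f 38 21 53
f 54 53 29
f 38 53 54
f 27 45 46
f 45 25 42
f 46 42 26
f 45 42 46
f 28 51 47
f 51 27 43
f 47 43 20
f 51 43 47



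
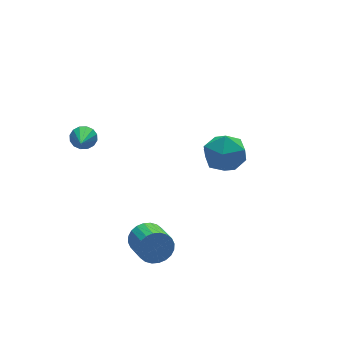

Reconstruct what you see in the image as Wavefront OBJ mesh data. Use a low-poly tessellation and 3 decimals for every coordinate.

v 2.949 0.452 -0.295
v 2.857 -0.298 0.212
v 2.573 1.099 0.592
v 2.481 0.349 1.099
v 4.219 0.591 0.141
v 4.127 -0.159 0.648
v 3.843 1.238 1.028
v 3.751 0.488 1.535
v -2.873 3.16 2.155
v -2.353 3.156 2.593
v -3.667 1.76 3.085
v -2.586 3.38 2.731
v -2.896 3.546 2.715
v -3.2 3.608 2.548
v -3.417 3.55 2.277
v -3.487 3.388 1.972
v -3.393 3.165 1.717
v -3.159 2.94 1.579
v -2.849 2.775 1.595
v -2.545 2.713 1.761
v -2.329 2.771 2.033
v -2.258 2.933 2.337
v -2.491 -2.618 -0.947
v -2.167 -2.946 -1.708
v -2.365 -4.331 -1.195
v -2.689 -4.002 -0.433
v -1.878 -2.917 -1.518
v -2.076 -4.302 -1.005
v -1.682 -2.842 -1.241
v -1.88 -4.227 -0.728
v -1.609 -2.733 -0.919
v -1.807 -4.118 -0.406
v -1.671 -2.607 -0.602
v -1.868 -3.992 -0.089
v -1.857 -2.482 -0.337
v -2.055 -3.867 0.176
v -2.14 -2.378 -0.165
v -2.338 -3.763 0.348
v -2.476 -2.31 -0.111
v -2.674 -3.695 0.402
v -2.815 -2.289 -0.185
v -3.013 -3.674 0.328
v -3.104 -2.318 -0.375
v -3.302 -3.703 0.138
v -3.3 -2.393 -0.652
v -3.498 -3.778 -0.139
v -3.373 -2.502 -0.974
v -3.571 -3.887 -0.461
v -3.312 -2.628 -1.291
v -3.509 -4.013 -0.778
v -3.125 -2.753 -1.556
v -3.323 -4.138 -1.043
v -2.842 -2.857 -1.728
v -3.04 -4.242 -1.215
v -2.506 -2.925 -1.782
v -2.704 -4.31 -1.269
v 1.116 -1.674 2.857
v 2.298 -1.72 2.74
v 1.182 -3.14 4.1
v 2.364 -3.186 3.983
v 1.857 -2.262 4.531
v 1.816 -1.356 3.763
v 1.664 -3.504 3.077
v 1.623 -2.598 2.309
v 2.636 -2.851 2.876
v 2.755 -2.083 3.774
v 0.725 -2.777 3.066
v 0.844 -2.009 3.964
f 2 4 1
f 5 2 1
f 1 4 3
f 3 5 1
f 2 8 4
f 6 2 5
f 6 8 2
f 4 8 3
f 7 5 3
f 3 8 7
f 7 6 5
f 8 6 7
f 10 9 12
f 10 12 11
f 12 9 13
f 12 13 11
f 13 9 14
f 13 14 11
f 14 9 15
f 14 15 11
f 15 9 16
f 15 16 11
f 16 9 17
f 16 17 11
f 17 9 18
f 17 18 11
f 18 9 19
f 18 19 11
f 19 9 20
f 19 20 11
f 20 9 21
f 20 21 11
f 21 9 22
f 21 22 11
f 22 9 10
f 22 10 11
f 24 23 27
f 24 27 25
f 25 27 28
f 25 28 26
f 27 23 29
f 27 29 28
f 28 29 30
f 28 30 26
f 29 23 31
f 29 31 30
f 30 31 32
f 30 32 26
f 31 23 33
f 31 33 32
f 32 33 34
f 32 34 26
f 33 23 35
f 33 35 34
f 34 35 36
f 34 36 26
f 35 23 37
f 35 37 36
f 36 37 38
f 36 38 26
f 37 23 39
f 37 39 38
f 38 39 40
f 38 40 26
f 39 23 41
f 39 41 40
f 40 41 42
f 40 42 26
f 41 23 43
f 41 43 42
f 42 43 44
f 42 44 26
f 43 23 45
f 43 45 44
f 44 45 46
f 44 46 26
f 45 23 47
f 45 47 46
f 46 47 48
f 46 48 26
f 47 23 49
f 47 49 48
f 48 49 50
f 48 50 26
f 49 23 51
f 49 51 50
f 50 51 52
f 50 52 26
f 51 23 53
f 51 53 52
f 52 53 54
f 52 54 26
f 53 23 55
f 53 55 54
f 54 55 56
f 54 56 26
f 55 23 24
f 55 24 56
f 56 24 25
f 56 25 26
f 57 68 62
f 57 62 58
f 57 58 64
f 57 64 67
f 57 67 68
f 58 62 66
f 62 68 61
f 68 67 59
f 67 64 63
f 64 58 65
f 60 66 61
f 60 61 59
f 60 59 63
f 60 63 65
f 60 65 66
f 61 66 62
f 59 61 68
f 63 59 67
f 65 63 64
f 66 65 58



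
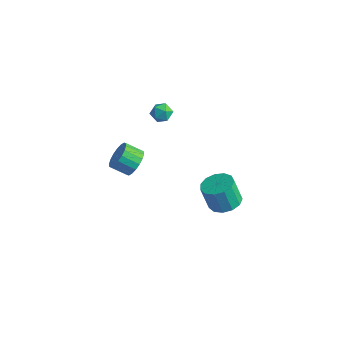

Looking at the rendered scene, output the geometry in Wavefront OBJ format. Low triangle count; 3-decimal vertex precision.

v -3.054 -1.528 1.168
v -2.425 -1.814 1.745
v -3.238 -2.379 2.349
v -3.866 -2.092 1.772
v -2.544 -1.468 1.907
v -3.357 -2.033 2.512
v -2.765 -1.134 1.924
v -3.578 -1.699 2.528
v -3.042 -0.878 1.79
v -3.855 -1.443 2.395
v -3.322 -0.75 1.533
v -4.135 -1.315 2.138
v -3.548 -0.777 1.204
v -4.361 -1.341 1.809
v -3.677 -0.952 0.868
v -4.49 -1.517 1.472
v -3.682 -1.241 0.591
v -4.495 -1.806 1.195
v -3.563 -1.587 0.428
v -4.376 -2.152 1.033
v -3.342 -1.921 0.412
v -4.155 -2.486 1.016
v -3.065 -2.177 0.545
v -3.878 -2.742 1.15
v -2.785 -2.305 0.802
v -3.598 -2.87 1.407
v -2.559 -2.279 1.131
v -3.372 -2.843 1.736
v -2.43 -2.103 1.468
v -3.243 -2.668 2.072
v -3.486 1.459 3.862
v -3.069 1.116 3.41
v -3.551 0.524 4.51
v -3.134 0.181 4.058
v -2.872 0.702 4.453
v -2.832 1.28 4.053
v -3.788 0.36 3.867
v -3.748 0.938 3.467
v -3.256 0.437 3.413
v -2.689 0.648 3.775
v -3.931 0.992 4.145
v -3.364 1.203 4.507
v -0.63 3.318 -4.608
v 0.073 4.006 -4.303
v -0.406 3.79 -2.708
v -1.11 3.102 -3.012
v -0.413 4.305 -4.409
v -0.892 4.089 -2.813
v -0.968 4.29 -4.578
v -1.447 4.075 -2.982
v -1.416 3.967 -4.756
v -1.895 3.752 -3.16
v -1.614 3.438 -4.887
v -2.094 3.223 -3.292
v -1.5 2.871 -4.93
v -1.98 2.655 -3.334
v -1.11 2.445 -4.87
v -1.59 2.23 -3.274
v -0.568 2.297 -4.727
v -1.047 2.081 -3.131
v -0.045 2.472 -4.546
v -0.525 2.257 -2.951
v 0.292 2.917 -4.385
v -0.188 2.701 -2.789
v 0.336 3.488 -4.294
v -0.144 3.273 -2.699
f 2 1 5
f 2 5 3
f 3 5 6
f 3 6 4
f 5 1 7
f 5 7 6
f 6 7 8
f 6 8 4
f 7 1 9
f 7 9 8
f 8 9 10
f 8 10 4
f 9 1 11
f 9 11 10
f 10 11 12
f 10 12 4
f 11 1 13
f 11 13 12
f 12 13 14
f 12 14 4
f 13 1 15
f 13 15 14
f 14 15 16
f 14 16 4
f 15 1 17
f 15 17 16
f 16 17 18
f 16 18 4
f 17 1 19
f 17 19 18
f 18 19 20
f 18 20 4
f 19 1 21
f 19 21 20
f 20 21 22
f 20 22 4
f 21 1 23
f 21 23 22
f 22 23 24
f 22 24 4
f 23 1 25
f 23 25 24
f 24 25 26
f 24 26 4
f 25 1 27
f 25 27 26
f 26 27 28
f 26 28 4
f 27 1 29
f 27 29 28
f 28 29 30
f 28 30 4
f 29 1 2
f 29 2 30
f 30 2 3
f 30 3 4
f 31 42 36
f 31 36 32
f 31 32 38
f 31 38 41
f 31 41 42
f 32 36 40
f 36 42 35
f 42 41 33
f 41 38 37
f 38 32 39
f 34 40 35
f 34 35 33
f 34 33 37
f 34 37 39
f 34 39 40
f 35 40 36
f 33 35 42
f 37 33 41
f 39 37 38
f 40 39 32
f 44 43 47
f 44 47 45
f 45 47 48
f 45 48 46
f 47 43 49
f 47 49 48
f 48 49 50
f 48 50 46
f 49 43 51
f 49 51 50
f 50 51 52
f 50 52 46
f 51 43 53
f 51 53 52
f 52 53 54
f 52 54 46
f 53 43 55
f 53 55 54
f 54 55 56
f 54 56 46
f 55 43 57
f 55 57 56
f 56 57 58
f 56 58 46
f 57 43 59
f 57 59 58
f 58 59 60
f 58 60 46
f 59 43 61
f 59 61 60
f 60 61 62
f 60 62 46
f 61 43 63
f 61 63 62
f 62 63 64
f 62 64 46
f 63 43 65
f 63 65 64
f 64 65 66
f 64 66 46
f 65 43 44
f 65 44 66
f 66 44 45
f 66 45 46



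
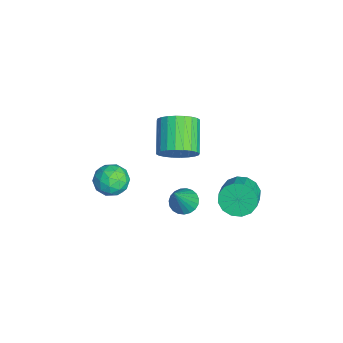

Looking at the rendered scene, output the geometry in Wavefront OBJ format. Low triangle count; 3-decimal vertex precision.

v 1.692 2.341 -2.606
v 2.086 1.991 -3.433
v 3.163 1.71 -2.8
v 2.768 2.059 -1.974
v 2.211 2.483 -3.426
v 3.287 2.202 -2.793
v 2.196 2.937 -3.199
v 3.272 2.655 -2.566
v 2.046 3.231 -2.814
v 3.123 2.949 -2.181
v 1.802 3.286 -2.373
v 2.878 3.005 -1.74
v 1.527 3.088 -1.995
v 2.604 2.807 -1.362
v 1.297 2.69 -1.78
v 2.374 2.409 -1.147
v 1.173 2.198 -1.787
v 2.249 1.917 -1.154
v 1.188 1.745 -2.014
v 2.264 1.463 -1.381
v 1.337 1.451 -2.399
v 2.414 1.169 -1.766
v 1.582 1.395 -2.84
v 2.658 1.114 -2.207
v 1.856 1.593 -3.218
v 2.933 1.312 -2.585
v 1.042 -0.674 0.22
v 1.467 -1.229 1.004
v -0.198 -1.061 2.024
v -0.622 -0.506 1.24
v 1.571 -0.848 1.111
v -0.094 -0.679 2.131
v 1.594 -0.44 1.082
v -0.071 -0.271 2.102
v 1.534 -0.067 0.922
v -0.131 0.101 1.942
v 1.399 0.213 0.655
v -0.266 0.381 1.675
v 1.209 0.357 0.322
v -0.456 0.526 1.342
v 0.994 0.345 -0.027
v -0.671 0.514 0.993
v 0.787 0.178 -0.338
v -0.878 0.346 0.682
v 0.618 -0.119 -0.564
v -1.047 0.049 0.456
v 0.514 -0.501 -0.671
v -1.151 -0.332 0.349
v 0.491 -0.909 -0.642
v -1.174 -0.74 0.378
v 0.551 -1.281 -0.482
v -1.114 -1.113 0.538
v 0.686 -1.561 -0.215
v -0.979 -1.393 0.805
v 0.876 -1.706 0.118
v -0.789 -1.537 1.138
v 1.091 -1.694 0.467
v -0.574 -1.525 1.487
v 1.298 -1.526 0.778
v -0.367 -1.358 1.798
v -0.108 -3.813 -1.776
v 0.446 -3.06 -2.027
v 1.154 -4.74 -1.773
v 1.708 -3.987 -2.024
v 1.309 -4.022 -1.143
v 0.529 -3.45 -1.145
v 1.071 -4.35 -2.655
v 0.291 -3.778 -2.657
v 1.174 -3.392 -2.57
v 1.321 -3.189 -1.636
v 0.279 -4.611 -2.164
v 0.426 -4.408 -1.23
v 0.058 -3.356 -1.902
v 1.542 -4.444 -1.898
v 1.307 -4.465 -1.381
v 1.632 -4.023 -1.528
v 0.107 -3.584 -1.384
v 0.432 -3.142 -1.531
v 0.94 -3.707 -1.011
v 1.168 -4.658 -2.269
v 1.493 -4.216 -2.416
v -0.032 -3.777 -2.272
v 0.293 -3.335 -2.419
v 0.66 -4.093 -2.789
v 0.812 -3.108 -2.368
v 1.553 -3.653 -2.366
v 1.179 -3.866 -2.737
v 0.721 -3.53 -2.739
v 0.898 -2.989 -1.819
v 1.64 -3.533 -1.817
v 1.405 -3.554 -1.3
v 0.947 -3.218 -1.301
v 1.326 -3.184 -2.138
v -0.04 -4.267 -1.983
v 0.702 -4.811 -1.981
v 0.653 -4.582 -2.499
v 0.195 -4.246 -2.5
v 0.047 -4.147 -1.434
v 0.788 -4.692 -1.432
v 0.879 -4.27 -1.061
v 0.421 -3.934 -1.063
v 0.274 -4.616 -1.662
v 1.386 -0.411 -3.388
v 1.936 -0.744 -3.792
v 2.354 -0.989 -1.592
v 2.048 -0.45 -3.758
v 2.045 -0.15 -3.66
v 1.928 0.105 -3.514
v 1.717 0.271 -3.347
v 1.449 0.319 -3.187
v 1.17 0.241 -3.062
v 0.928 0.049 -2.992
v 0.765 -0.221 -2.992
v 0.71 -0.525 -3.059
v 0.771 -0.809 -3.184
v 0.938 -1.024 -3.343
v 1.183 -1.134 -3.511
v 1.463 -1.118 -3.657
v 1.73 -0.98 -3.756
f 2 1 5
f 2 5 3
f 3 5 6
f 3 6 4
f 5 1 7
f 5 7 6
f 6 7 8
f 6 8 4
f 7 1 9
f 7 9 8
f 8 9 10
f 8 10 4
f 9 1 11
f 9 11 10
f 10 11 12
f 10 12 4
f 11 1 13
f 11 13 12
f 12 13 14
f 12 14 4
f 13 1 15
f 13 15 14
f 14 15 16
f 14 16 4
f 15 1 17
f 15 17 16
f 16 17 18
f 16 18 4
f 17 1 19
f 17 19 18
f 18 19 20
f 18 20 4
f 19 1 21
f 19 21 20
f 20 21 22
f 20 22 4
f 21 1 23
f 21 23 22
f 22 23 24
f 22 24 4
f 23 1 25
f 23 25 24
f 24 25 26
f 24 26 4
f 25 1 2
f 25 2 26
f 26 2 3
f 26 3 4
f 28 27 31
f 28 31 29
f 29 31 32
f 29 32 30
f 31 27 33
f 31 33 32
f 32 33 34
f 32 34 30
f 33 27 35
f 33 35 34
f 34 35 36
f 34 36 30
f 35 27 37
f 35 37 36
f 36 37 38
f 36 38 30
f 37 27 39
f 37 39 38
f 38 39 40
f 38 40 30
f 39 27 41
f 39 41 40
f 40 41 42
f 40 42 30
f 41 27 43
f 41 43 42
f 42 43 44
f 42 44 30
f 43 27 45
f 43 45 44
f 44 45 46
f 44 46 30
f 45 27 47
f 45 47 46
f 46 47 48
f 46 48 30
f 47 27 49
f 47 49 48
f 48 49 50
f 48 50 30
f 49 27 51
f 49 51 50
f 50 51 52
f 50 52 30
f 51 27 53
f 51 53 52
f 52 53 54
f 52 54 30
f 53 27 55
f 53 55 54
f 54 55 56
f 54 56 30
f 55 27 57
f 55 57 56
f 56 57 58
f 56 58 30
f 57 27 59
f 57 59 58
f 58 59 60
f 58 60 30
f 59 27 28
f 59 28 60
f 60 28 29
f 60 29 30
f 61 98 77
f 98 72 101
f 77 101 66
f 98 101 77
f 61 77 73
f 77 66 78
f 73 78 62
f 77 78 73
f 61 73 82
f 73 62 83
f 82 83 68
f 73 83 82
f 61 82 94
f 82 68 97
f 94 97 71
f 82 97 94
f 61 94 98
f 94 71 102
f 98 102 72
f 94 102 98
f 62 78 89
f 78 66 92
f 89 92 70
f 78 92 89
f 66 101 79
f 101 72 100
f 79 100 65
f 101 100 79
f 72 102 99
f 102 71 95
f 99 95 63
f 102 95 99
f 71 97 96
f 97 68 84
f 96 84 67
f 97 84 96
f 68 83 88
f 83 62 85
f 88 85 69
f 83 85 88
f 64 90 76
f 90 70 91
f 76 91 65
f 90 91 76
f 64 76 74
f 76 65 75
f 74 75 63
f 76 75 74
f 64 74 81
f 74 63 80
f 81 80 67
f 74 80 81
f 64 81 86
f 81 67 87
f 86 87 69
f 81 87 86
f 64 86 90
f 86 69 93
f 90 93 70
f 86 93 90
f 65 91 79
f 91 70 92
f 79 92 66
f 91 92 79
f 63 75 99
f 75 65 100
f 99 100 72
f 75 100 99
f 67 80 96
f 80 63 95
f 96 95 71
f 80 95 96
f 69 87 88
f 87 67 84
f 88 84 68
f 87 84 88
f 70 93 89
f 93 69 85
f 89 85 62
f 93 85 89
f 104 103 106
f 104 106 105
f 106 103 107
f 106 107 105
f 107 103 108
f 107 108 105
f 108 103 109
f 108 109 105
f 109 103 110
f 109 110 105
f 110 103 111
f 110 111 105
f 111 103 112
f 111 112 105
f 112 103 113
f 112 113 105
f 113 103 114
f 113 114 105
f 114 103 115
f 114 115 105
f 115 103 116
f 115 116 105
f 116 103 117
f 116 117 105
f 117 103 118
f 117 118 105
f 118 103 119
f 118 119 105
f 119 103 104
f 119 104 105



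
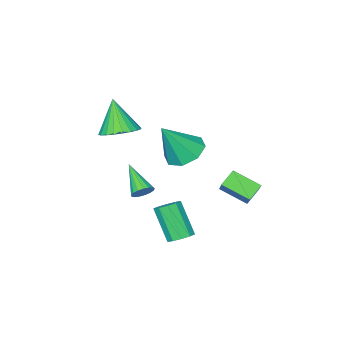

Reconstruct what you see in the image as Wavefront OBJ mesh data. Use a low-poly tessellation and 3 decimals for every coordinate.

v -1.742 -2.632 -2.736
v -1.181 -2.634 -2.554
v -2.098 -4.108 -1.664
v -1.312 -2.467 -2.367
v -1.541 -2.338 -2.266
v -1.816 -2.276 -2.272
v -2.075 -2.295 -2.384
v -2.257 -2.392 -2.577
v -2.321 -2.543 -2.807
v -2.252 -2.715 -3.021
v -2.066 -2.867 -3.169
v -1.806 -2.966 -3.218
v -1.531 -2.988 -3.157
v -1.305 -2.928 -3
v -1.178 -2.801 -2.782
v 0.473 2.754 -2.089
v 1.112 2.602 -2.156
v 1.026 1.554 -0.598
v 0.387 1.706 -0.531
v 1.086 2.94 -1.93
v 1 1.892 -0.372
v 0.826 3.208 -1.765
v 0.74 2.159 -0.206
v 0.431 3.302 -1.723
v 0.345 2.253 -0.165
v 0.052 3.187 -1.821
v -0.033 2.138 -0.263
v -0.166 2.906 -2.022
v -0.252 1.858 -0.464
v -0.14 2.568 -2.248
v -0.226 1.52 -0.69
v 0.12 2.301 -2.414
v 0.034 1.252 -0.855
v 0.515 2.207 -2.455
v 0.429 1.158 -0.897
v 0.893 2.322 -2.357
v 0.808 1.273 -0.799
v -4.421 0.485 -1.141
v -3.613 1.538 0
v -5.058 1.694 -1.806
v -4.25 2.747 -0.665
v -3.67 0.553 -1.735
v -2.862 1.606 -0.594
v -4.307 1.762 -2.4
v -3.499 2.815 -1.259
v -1.032 -3.39 1.314
v -0.394 -4.132 1.062
v -1.248 -4.17 3.066
v -0.146 -3.865 1.212
v -0.033 -3.525 1.377
v -0.072 -3.165 1.533
v -0.257 -2.839 1.655
v -0.56 -2.597 1.725
v -0.934 -2.476 1.733
v -1.324 -2.494 1.677
v -1.669 -2.648 1.566
v -1.917 -2.915 1.416
v -2.031 -3.254 1.251
v -1.992 -3.614 1.096
v -1.807 -3.94 0.973
v -1.504 -4.182 0.903
v -1.129 -4.304 0.895
v -0.74 -4.286 0.951
v -2.491 -0.494 0.773
v -1.749 0.212 0.431
v -1.369 -0.806 2.567
v -2.35 0.572 0.869
v -3.034 0.308 1.251
v -3.4 -0.426 1.353
v -3.234 -1.2 1.114
v -2.633 -1.56 0.676
v -1.949 -1.296 0.294
v -1.583 -0.562 0.192
f 2 1 4
f 2 4 3
f 4 1 5
f 4 5 3
f 5 1 6
f 5 6 3
f 6 1 7
f 6 7 3
f 7 1 8
f 7 8 3
f 8 1 9
f 8 9 3
f 9 1 10
f 9 10 3
f 10 1 11
f 10 11 3
f 11 1 12
f 11 12 3
f 12 1 13
f 12 13 3
f 13 1 14
f 13 14 3
f 14 1 15
f 14 15 3
f 15 1 2
f 15 2 3
f 17 16 20
f 17 20 18
f 18 20 21
f 18 21 19
f 20 16 22
f 20 22 21
f 21 22 23
f 21 23 19
f 22 16 24
f 22 24 23
f 23 24 25
f 23 25 19
f 24 16 26
f 24 26 25
f 25 26 27
f 25 27 19
f 26 16 28
f 26 28 27
f 27 28 29
f 27 29 19
f 28 16 30
f 28 30 29
f 29 30 31
f 29 31 19
f 30 16 32
f 30 32 31
f 31 32 33
f 31 33 19
f 32 16 34
f 32 34 33
f 33 34 35
f 33 35 19
f 34 16 36
f 34 36 35
f 35 36 37
f 35 37 19
f 36 16 17
f 36 17 37
f 37 17 18
f 37 18 19
f 39 41 38
f 42 39 38
f 38 41 40
f 40 42 38
f 39 45 41
f 43 39 42
f 43 45 39
f 41 45 40
f 44 42 40
f 40 45 44
f 44 43 42
f 45 43 44
f 47 46 49
f 47 49 48
f 49 46 50
f 49 50 48
f 50 46 51
f 50 51 48
f 51 46 52
f 51 52 48
f 52 46 53
f 52 53 48
f 53 46 54
f 53 54 48
f 54 46 55
f 54 55 48
f 55 46 56
f 55 56 48
f 56 46 57
f 56 57 48
f 57 46 58
f 57 58 48
f 58 46 59
f 58 59 48
f 59 46 60
f 59 60 48
f 60 46 61
f 60 61 48
f 61 46 62
f 61 62 48
f 62 46 63
f 62 63 48
f 63 46 47
f 63 47 48
f 65 64 67
f 65 67 66
f 67 64 68
f 67 68 66
f 68 64 69
f 68 69 66
f 69 64 70
f 69 70 66
f 70 64 71
f 70 71 66
f 71 64 72
f 71 72 66
f 72 64 73
f 72 73 66
f 73 64 65
f 73 65 66



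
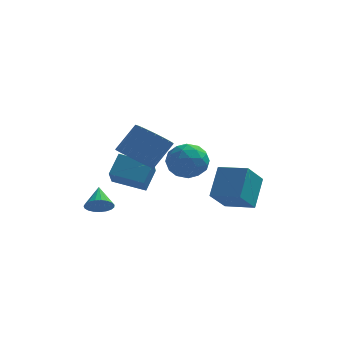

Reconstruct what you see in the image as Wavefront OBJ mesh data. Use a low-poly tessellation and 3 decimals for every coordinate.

v 3.882 0.481 -0.368
v 4.175 1.809 1.002
v 2.361 1.091 -0.634
v 2.654 2.418 0.736
v 4.546 1.602 -1.596
v 4.839 2.929 -0.226
v 3.025 2.211 -1.862
v 3.318 3.539 -0.492
v -2.458 -2.818 0.319
v -1.831 -2.951 0.647
v -2.622 -1.762 1.061
v -1.746 -2.777 0.419
v -1.784 -2.61 0.173
v -1.939 -2.479 -0.047
v -2.183 -2.407 -0.204
v -2.475 -2.405 -0.271
v -2.764 -2.475 -0.235
v -3 -2.604 -0.104
v -3.143 -2.77 0.101
v -3.167 -2.944 0.343
v -3.068 -3.096 0.581
v -2.864 -3.2 0.774
v -2.59 -3.238 0.888
v -2.293 -3.203 0.904
v -2.025 -3.102 0.819
v -0.835 -2.453 3.325
v -0.075 -3.174 3.252
v 0.775 -2.408 4.563
v 0.015 -1.687 4.635
v 0.062 -2.886 2.995
v 0.913 -2.121 4.306
v 0.063 -2.533 2.788
v 0.914 -1.767 4.099
v -0.072 -2.167 2.662
v 0.779 -1.402 3.973
v -0.324 -1.845 2.638
v 0.527 -1.079 3.949
v -0.654 -1.615 2.718
v 0.197 -0.85 4.029
v -1.011 -1.513 2.89
v -0.161 -0.748 4.201
v -1.342 -1.554 3.129
v -0.491 -0.789 4.439
v -1.595 -1.732 3.397
v -0.745 -0.966 4.708
v -1.733 -2.019 3.654
v -0.882 -1.254 4.965
v -1.734 -2.373 3.861
v -0.883 -1.607 5.172
v -1.599 -2.738 3.987
v -0.748 -1.973 5.298
v -1.347 -3.061 4.011
v -0.496 -2.295 5.322
v -1.017 -3.29 3.931
v -0.166 -2.525 5.242
v -0.659 -3.392 3.759
v 0.191 -2.627 5.07
v -0.329 -3.351 3.521
v 0.522 -2.586 4.831
v -2.561 2.065 -0.348
v -2.493 0.665 0.828
v -2.187 2.923 0.652
v -2.119 1.523 1.828
v -0.821 1.797 -0.768
v -0.753 0.397 0.408
v -0.447 2.655 0.232
v -0.379 1.255 1.408
v 1.968 -1.532 2.766
v 2.423 -1.87 3.689
v 0.817 -2.85 2.851
v 1.272 -3.188 3.774
v 0.716 -2.259 3.753
v 1.428 -1.444 3.7
v 1.812 -3.276 2.84
v 2.524 -2.461 2.787
v 2.327 -2.948 3.734
v 1.649 -2.319 4.299
v 1.591 -2.401 2.241
v 0.913 -1.772 2.806
v 2.297 -1.585 3.22
v 0.943 -3.135 3.32
v 0.616 -2.588 3.308
v 0.884 -2.787 3.85
v 1.712 -1.335 3.227
v 1.979 -1.534 3.769
v 0.976 -1.762 3.807
v 1.261 -3.186 2.771
v 1.528 -3.385 3.313
v 2.356 -1.933 2.69
v 2.624 -2.132 3.232
v 2.264 -2.958 2.733
v 2.508 -2.418 3.789
v 1.831 -3.192 3.839
v 2.148 -3.244 3.29
v 2.567 -2.765 3.259
v 2.109 -2.048 4.121
v 1.432 -2.823 4.171
v 1.106 -2.276 4.159
v 1.524 -1.798 4.128
v 2.053 -2.681 4.148
v 1.808 -1.897 2.369
v 1.131 -2.672 2.419
v 1.716 -2.922 2.412
v 2.134 -2.444 2.381
v 1.409 -1.528 2.701
v 0.732 -2.302 2.751
v 0.673 -1.955 3.281
v 1.092 -1.476 3.25
v 1.187 -2.039 2.392
f 2 4 1
f 5 2 1
f 1 4 3
f 3 5 1
f 2 8 4
f 6 2 5
f 6 8 2
f 4 8 3
f 7 5 3
f 3 8 7
f 7 6 5
f 8 6 7
f 10 9 12
f 10 12 11
f 12 9 13
f 12 13 11
f 13 9 14
f 13 14 11
f 14 9 15
f 14 15 11
f 15 9 16
f 15 16 11
f 16 9 17
f 16 17 11
f 17 9 18
f 17 18 11
f 18 9 19
f 18 19 11
f 19 9 20
f 19 20 11
f 20 9 21
f 20 21 11
f 21 9 22
f 21 22 11
f 22 9 23
f 22 23 11
f 23 9 24
f 23 24 11
f 24 9 25
f 24 25 11
f 25 9 10
f 25 10 11
f 27 26 30
f 27 30 28
f 28 30 31
f 28 31 29
f 30 26 32
f 30 32 31
f 31 32 33
f 31 33 29
f 32 26 34
f 32 34 33
f 33 34 35
f 33 35 29
f 34 26 36
f 34 36 35
f 35 36 37
f 35 37 29
f 36 26 38
f 36 38 37
f 37 38 39
f 37 39 29
f 38 26 40
f 38 40 39
f 39 40 41
f 39 41 29
f 40 26 42
f 40 42 41
f 41 42 43
f 41 43 29
f 42 26 44
f 42 44 43
f 43 44 45
f 43 45 29
f 44 26 46
f 44 46 45
f 45 46 47
f 45 47 29
f 46 26 48
f 46 48 47
f 47 48 49
f 47 49 29
f 48 26 50
f 48 50 49
f 49 50 51
f 49 51 29
f 50 26 52
f 50 52 51
f 51 52 53
f 51 53 29
f 52 26 54
f 52 54 53
f 53 54 55
f 53 55 29
f 54 26 56
f 54 56 55
f 55 56 57
f 55 57 29
f 56 26 58
f 56 58 57
f 57 58 59
f 57 59 29
f 58 26 27
f 58 27 59
f 59 27 28
f 59 28 29
f 61 63 60
f 64 61 60
f 60 63 62
f 62 64 60
f 61 67 63
f 65 61 64
f 65 67 61
f 63 67 62
f 66 64 62
f 62 67 66
f 66 65 64
f 67 65 66
f 68 105 84
f 105 79 108
f 84 108 73
f 105 108 84
f 68 84 80
f 84 73 85
f 80 85 69
f 84 85 80
f 68 80 89
f 80 69 90
f 89 90 75
f 80 90 89
f 68 89 101
f 89 75 104
f 101 104 78
f 89 104 101
f 68 101 105
f 101 78 109
f 105 109 79
f 101 109 105
f 69 85 96
f 85 73 99
f 96 99 77
f 85 99 96
f 73 108 86
f 108 79 107
f 86 107 72
f 108 107 86
f 79 109 106
f 109 78 102
f 106 102 70
f 109 102 106
f 78 104 103
f 104 75 91
f 103 91 74
f 104 91 103
f 75 90 95
f 90 69 92
f 95 92 76
f 90 92 95
f 71 97 83
f 97 77 98
f 83 98 72
f 97 98 83
f 71 83 81
f 83 72 82
f 81 82 70
f 83 82 81
f 71 81 88
f 81 70 87
f 88 87 74
f 81 87 88
f 71 88 93
f 88 74 94
f 93 94 76
f 88 94 93
f 71 93 97
f 93 76 100
f 97 100 77
f 93 100 97
f 72 98 86
f 98 77 99
f 86 99 73
f 98 99 86
f 70 82 106
f 82 72 107
f 106 107 79
f 82 107 106
f 74 87 103
f 87 70 102
f 103 102 78
f 87 102 103
f 76 94 95
f 94 74 91
f 95 91 75
f 94 91 95
f 77 100 96
f 100 76 92
f 96 92 69
f 100 92 96



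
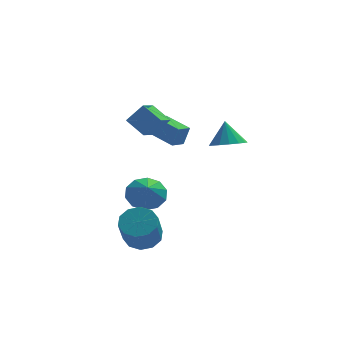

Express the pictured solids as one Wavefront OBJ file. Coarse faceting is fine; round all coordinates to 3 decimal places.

v -0.502 -2.039 -2.629
v 0.179 -1.57 -2.162
v -0.116 -2.632 -0.664
v -0.798 -3.101 -1.131
v -0.33 -1.293 -2.066
v -0.625 -2.355 -0.568
v -0.905 -1.301 -2.186
v -1.2 -2.364 -0.688
v -1.326 -1.591 -2.474
v -1.621 -2.654 -0.976
v -1.432 -2.052 -2.822
v -1.728 -3.114 -1.324
v -1.184 -2.508 -3.096
v -1.479 -3.57 -1.598
v -0.675 -2.785 -3.192
v -0.97 -3.847 -1.694
v -0.1 -2.776 -3.072
v -0.395 -3.839 -1.574
v 0.321 -2.486 -2.784
v 0.026 -3.549 -1.286
v 0.428 -2.026 -2.436
v 0.132 -3.088 -0.938
v -0.076 0.935 -1.478
v 0.64 1.481 -0.958
v -0.064 0.085 -0.602
v 0.06 1.676 -0.761
v -0.572 1.587 -0.837
v -1.015 1.25 -1.158
v -1.099 0.792 -1.601
v -0.793 0.389 -1.997
v -0.213 0.194 -2.195
v 0.419 0.282 -2.118
v 0.862 0.62 -1.797
v 0.946 1.078 -1.354
v -0.23 0.306 2.838
v -0.992 1.078 3.499
v 0.321 1.226 2.397
v -0.441 1.999 3.058
v 0.581 0.281 3.802
v -0.181 1.054 4.463
v 1.132 1.202 3.361
v 0.37 1.974 4.022
v 1.329 2.285 1.1
v 1.64 2.293 2.176
v 0.309 3.59 1.385
v 0.621 3.598 2.461
v 1.939 2.802 0.919
v 2.251 2.81 1.995
v 0.92 4.107 1.204
v 1.231 4.115 2.28
v 3.424 -2.433 3.394
v 3.915 -1.752 3.099
v 3.336 -1.847 4.606
v 3.479 -1.632 3.01
v 3.028 -1.728 3.023
v 2.684 -2.012 3.136
v 2.538 -2.409 3.318
v 2.629 -2.813 3.52
v 2.933 -3.115 3.688
v 3.369 -3.235 3.777
v 3.82 -3.139 3.764
v 4.164 -2.855 3.652
v 4.311 -2.458 3.47
v 4.219 -2.054 3.268
f 2 1 5
f 2 5 3
f 3 5 6
f 3 6 4
f 5 1 7
f 5 7 6
f 6 7 8
f 6 8 4
f 7 1 9
f 7 9 8
f 8 9 10
f 8 10 4
f 9 1 11
f 9 11 10
f 10 11 12
f 10 12 4
f 11 1 13
f 11 13 12
f 12 13 14
f 12 14 4
f 13 1 15
f 13 15 14
f 14 15 16
f 14 16 4
f 15 1 17
f 15 17 16
f 16 17 18
f 16 18 4
f 17 1 19
f 17 19 18
f 18 19 20
f 18 20 4
f 19 1 21
f 19 21 20
f 20 21 22
f 20 22 4
f 21 1 2
f 21 2 22
f 22 2 3
f 22 3 4
f 24 23 26
f 24 26 25
f 26 23 27
f 26 27 25
f 27 23 28
f 27 28 25
f 28 23 29
f 28 29 25
f 29 23 30
f 29 30 25
f 30 23 31
f 30 31 25
f 31 23 32
f 31 32 25
f 32 23 33
f 32 33 25
f 33 23 34
f 33 34 25
f 34 23 24
f 34 24 25
f 36 38 35
f 39 36 35
f 35 38 37
f 37 39 35
f 36 42 38
f 40 36 39
f 40 42 36
f 38 42 37
f 41 39 37
f 37 42 41
f 41 40 39
f 42 40 41
f 44 46 43
f 47 44 43
f 43 46 45
f 45 47 43
f 44 50 46
f 48 44 47
f 48 50 44
f 46 50 45
f 49 47 45
f 45 50 49
f 49 48 47
f 50 48 49
f 52 51 54
f 52 54 53
f 54 51 55
f 54 55 53
f 55 51 56
f 55 56 53
f 56 51 57
f 56 57 53
f 57 51 58
f 57 58 53
f 58 51 59
f 58 59 53
f 59 51 60
f 59 60 53
f 60 51 61
f 60 61 53
f 61 51 62
f 61 62 53
f 62 51 63
f 62 63 53
f 63 51 64
f 63 64 53
f 64 51 52
f 64 52 53



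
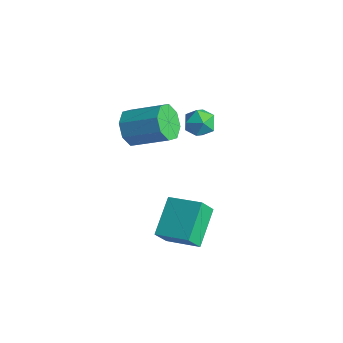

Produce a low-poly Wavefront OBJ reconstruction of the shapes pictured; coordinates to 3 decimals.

v 2.781 -1.961 -2.701
v 1.882 -0.359 -1.644
v 2.822 -1.29 -3.683
v 1.923 0.313 -2.625
v 4.437 -1.353 -2.215
v 3.538 0.25 -1.157
v 4.478 -0.681 -3.196
v 3.579 0.921 -2.139
v -0.353 -0.683 2.207
v 0.316 -1.257 1.715
v 1.843 -0.271 2.641
v 1.173 0.303 3.133
v 0.136 -0.614 1.326
v 1.663 0.372 2.252
v -0.331 -0.011 1.454
v 1.196 0.975 2.38
v -0.811 0.198 2.022
v 0.716 1.184 2.948
v -1.023 -0.109 2.699
v 0.504 0.877 3.625
v -0.843 -0.752 3.088
v 0.684 0.234 4.014
v -0.376 -1.355 2.96
v 1.151 -0.369 3.886
v 0.104 -1.564 2.392
v 1.631 -0.578 3.318
v 1.097 2.015 1.981
v 1.793 2.469 2.165
v 1.507 1.031 2.855
v 2.203 1.485 3.039
v 1.437 1.759 3.292
v 1.184 2.367 2.751
v 2.116 1.133 2.269
v 1.863 1.741 1.728
v 2.423 1.924 2.343
v 2.004 2.311 2.975
v 1.296 1.189 2.045
v 0.877 1.576 2.677
f 2 4 1
f 5 2 1
f 1 4 3
f 3 5 1
f 2 8 4
f 6 2 5
f 6 8 2
f 4 8 3
f 7 5 3
f 3 8 7
f 7 6 5
f 8 6 7
f 10 9 13
f 10 13 11
f 11 13 14
f 11 14 12
f 13 9 15
f 13 15 14
f 14 15 16
f 14 16 12
f 15 9 17
f 15 17 16
f 16 17 18
f 16 18 12
f 17 9 19
f 17 19 18
f 18 19 20
f 18 20 12
f 19 9 21
f 19 21 20
f 20 21 22
f 20 22 12
f 21 9 23
f 21 23 22
f 22 23 24
f 22 24 12
f 23 9 25
f 23 25 24
f 24 25 26
f 24 26 12
f 25 9 10
f 25 10 26
f 26 10 11
f 26 11 12
f 27 38 32
f 27 32 28
f 27 28 34
f 27 34 37
f 27 37 38
f 28 32 36
f 32 38 31
f 38 37 29
f 37 34 33
f 34 28 35
f 30 36 31
f 30 31 29
f 30 29 33
f 30 33 35
f 30 35 36
f 31 36 32
f 29 31 38
f 33 29 37
f 35 33 34
f 36 35 28

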